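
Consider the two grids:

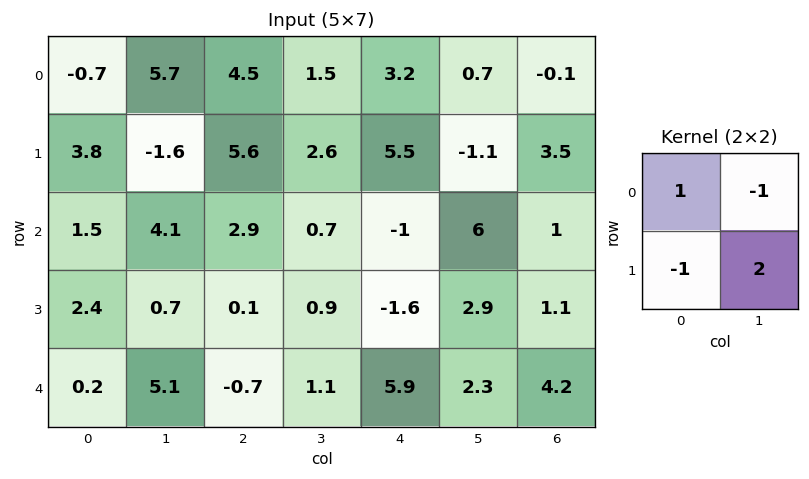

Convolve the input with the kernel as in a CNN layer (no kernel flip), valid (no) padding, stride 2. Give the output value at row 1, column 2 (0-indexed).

0.4

The receptive field on the input at this output position is [-1 6 / -1.6 2.9]. Elementwise product with the kernel and sum: -1·1 + 6·-1 + -1.6·-1 + 2.9·2.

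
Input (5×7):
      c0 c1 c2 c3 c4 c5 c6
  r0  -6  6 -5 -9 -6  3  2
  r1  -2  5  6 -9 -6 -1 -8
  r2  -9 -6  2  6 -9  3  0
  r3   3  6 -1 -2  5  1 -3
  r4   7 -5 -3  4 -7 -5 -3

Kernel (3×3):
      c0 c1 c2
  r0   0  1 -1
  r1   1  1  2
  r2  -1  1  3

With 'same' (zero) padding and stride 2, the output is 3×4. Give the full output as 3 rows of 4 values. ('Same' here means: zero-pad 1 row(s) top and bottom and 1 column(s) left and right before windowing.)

Output[0,0]: The receptive field on the zero-padded input at this output position is [0 0 0 / 0 -6 6 / 0 -2 5]. Elementwise product with the kernel and sum: 0·1 + 0·-1 + 0·1 + -6·1 + 6·2 + 0·-1 + -2·1 + 5·3.
Output[0,1]: The receptive field on the zero-padded input at this output position is [0 0 0 / 6 -5 -9 / 5 6 -9]. Elementwise product with the kernel and sum: 0·1 + 0·-1 + 6·1 + -5·1 + -9·2 + 5·-1 + 6·1 + -9·3.

19 -43 -9 -2
-7 10 8 -9
-6 1 -9 -11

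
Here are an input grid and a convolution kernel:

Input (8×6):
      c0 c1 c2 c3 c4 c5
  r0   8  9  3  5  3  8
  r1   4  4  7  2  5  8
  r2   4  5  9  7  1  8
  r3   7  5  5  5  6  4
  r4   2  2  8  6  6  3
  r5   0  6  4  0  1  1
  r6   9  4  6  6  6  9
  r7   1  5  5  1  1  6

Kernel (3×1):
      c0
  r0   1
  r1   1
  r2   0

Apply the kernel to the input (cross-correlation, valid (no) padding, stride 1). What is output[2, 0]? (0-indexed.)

11

The receptive field on the input at this output position is [4 / 7 / 2]. Elementwise product with the kernel and sum: 4·1 + 7·1.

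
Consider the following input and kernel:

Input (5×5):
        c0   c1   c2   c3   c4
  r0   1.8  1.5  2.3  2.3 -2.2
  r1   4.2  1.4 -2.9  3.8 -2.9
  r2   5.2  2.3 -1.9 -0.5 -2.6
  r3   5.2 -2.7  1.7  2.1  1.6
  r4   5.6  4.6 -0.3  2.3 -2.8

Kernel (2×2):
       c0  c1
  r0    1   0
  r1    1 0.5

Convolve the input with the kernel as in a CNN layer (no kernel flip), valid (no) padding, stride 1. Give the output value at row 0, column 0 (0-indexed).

The receptive field on the input at this output position is [1.8 1.5 / 4.2 1.4]. Elementwise product with the kernel and sum: 1.8·1 + 4.2·1 + 1.4·0.5.

6.7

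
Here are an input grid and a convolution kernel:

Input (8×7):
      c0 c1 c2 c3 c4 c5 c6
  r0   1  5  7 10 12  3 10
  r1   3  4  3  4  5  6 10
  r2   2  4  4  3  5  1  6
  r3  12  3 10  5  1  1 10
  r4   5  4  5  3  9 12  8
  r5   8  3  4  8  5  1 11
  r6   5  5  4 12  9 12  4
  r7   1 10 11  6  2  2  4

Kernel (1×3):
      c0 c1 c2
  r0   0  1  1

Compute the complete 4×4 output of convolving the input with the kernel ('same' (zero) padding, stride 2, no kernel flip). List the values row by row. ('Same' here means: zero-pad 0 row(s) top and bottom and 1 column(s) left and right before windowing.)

6 17 15 10
6 7 6 6
9 8 21 8
10 16 21 4

Output[0,0]: The receptive field on the zero-padded input at this output position is [0 1 5]. Elementwise product with the kernel and sum: 1·1 + 5·1.
Output[0,1]: The receptive field on the zero-padded input at this output position is [5 7 10]. Elementwise product with the kernel and sum: 7·1 + 10·1.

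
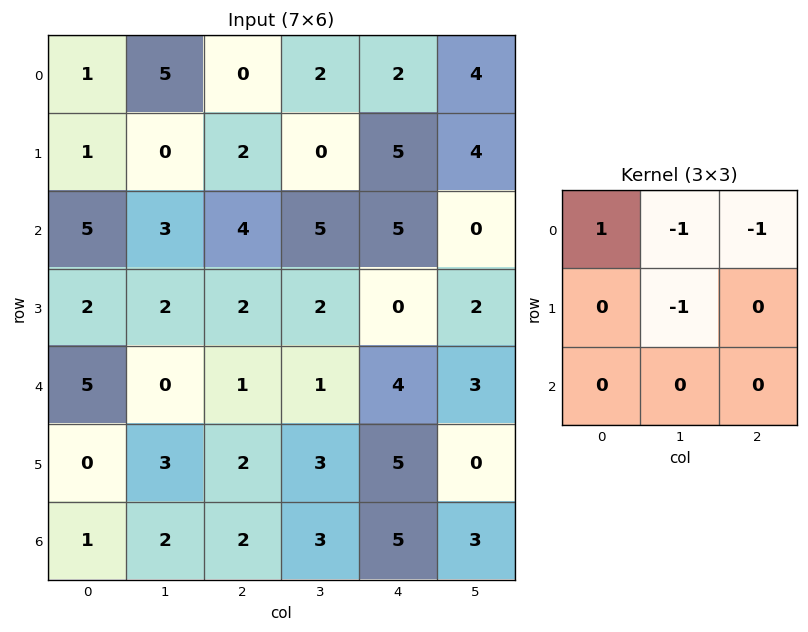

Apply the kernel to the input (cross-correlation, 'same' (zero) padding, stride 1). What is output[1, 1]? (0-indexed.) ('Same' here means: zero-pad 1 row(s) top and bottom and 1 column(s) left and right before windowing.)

The receptive field on the zero-padded input at this output position is [1 5 0 / 1 0 2 / 5 3 4]. Elementwise product with the kernel and sum: 1·1 + 5·-1 + 0·-1 + 0·-1.

-4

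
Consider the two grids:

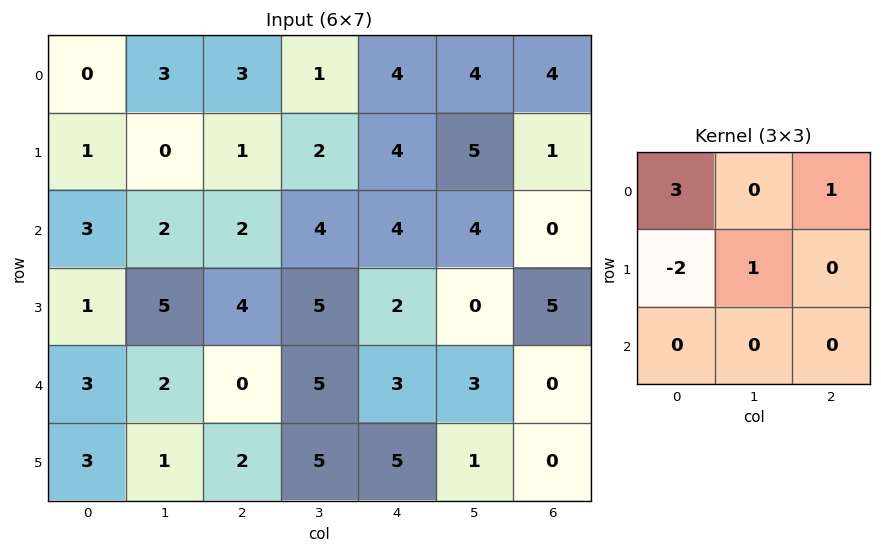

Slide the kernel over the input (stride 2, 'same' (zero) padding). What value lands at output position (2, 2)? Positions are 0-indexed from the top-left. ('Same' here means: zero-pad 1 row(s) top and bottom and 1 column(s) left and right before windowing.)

The receptive field on the zero-padded input at this output position is [5 2 0 / 5 3 3 / 5 5 1]. Elementwise product with the kernel and sum: 5·3 + 0·1 + 5·-2 + 3·1.

8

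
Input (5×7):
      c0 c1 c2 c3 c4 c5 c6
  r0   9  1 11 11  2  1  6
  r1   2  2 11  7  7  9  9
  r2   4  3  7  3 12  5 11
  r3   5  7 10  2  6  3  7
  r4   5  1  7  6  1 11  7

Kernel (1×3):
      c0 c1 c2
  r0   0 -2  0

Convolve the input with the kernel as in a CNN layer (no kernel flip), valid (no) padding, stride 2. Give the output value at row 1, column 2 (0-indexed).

The receptive field on the input at this output position is [12 5 11]. Elementwise product with the kernel and sum: 5·-2.

-10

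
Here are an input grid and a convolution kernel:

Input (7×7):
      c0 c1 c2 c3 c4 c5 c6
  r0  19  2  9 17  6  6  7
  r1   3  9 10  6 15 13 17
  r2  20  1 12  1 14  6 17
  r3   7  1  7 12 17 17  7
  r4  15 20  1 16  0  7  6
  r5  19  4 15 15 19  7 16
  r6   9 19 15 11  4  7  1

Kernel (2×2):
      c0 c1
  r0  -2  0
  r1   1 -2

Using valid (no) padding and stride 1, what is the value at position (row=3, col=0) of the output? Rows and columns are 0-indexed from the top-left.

The receptive field on the input at this output position is [7 1 / 15 20]. Elementwise product with the kernel and sum: 7·-2 + 15·1 + 20·-2.

-39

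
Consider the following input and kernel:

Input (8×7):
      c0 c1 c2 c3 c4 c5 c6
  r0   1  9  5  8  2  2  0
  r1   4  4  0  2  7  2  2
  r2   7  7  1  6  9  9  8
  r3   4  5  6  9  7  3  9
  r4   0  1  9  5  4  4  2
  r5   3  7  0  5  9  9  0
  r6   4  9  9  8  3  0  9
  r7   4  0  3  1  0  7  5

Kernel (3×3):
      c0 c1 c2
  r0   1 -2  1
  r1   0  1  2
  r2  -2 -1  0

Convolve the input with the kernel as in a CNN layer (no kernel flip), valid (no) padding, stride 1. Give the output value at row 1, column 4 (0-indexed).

13

The receptive field on the input at this output position is [7 2 2 / 9 9 8 / 7 3 9]. Elementwise product with the kernel and sum: 7·1 + 2·-2 + 2·1 + 9·1 + 8·2 + 7·-2 + 3·-1.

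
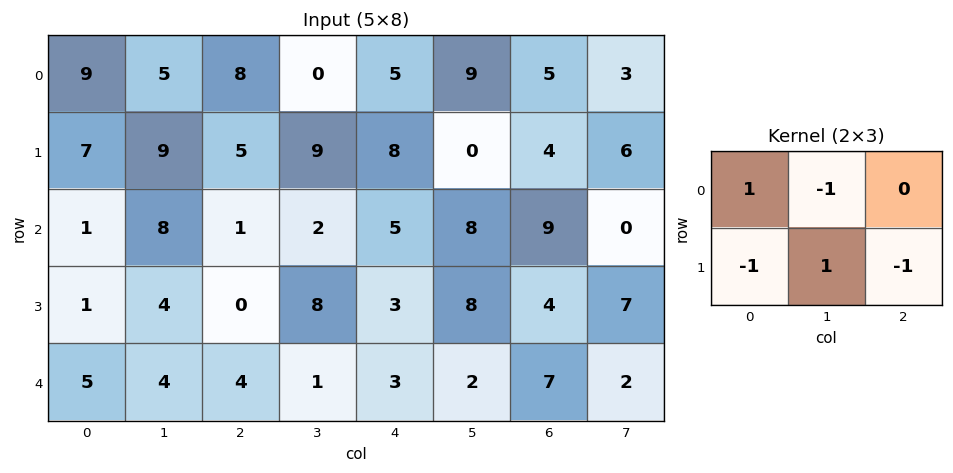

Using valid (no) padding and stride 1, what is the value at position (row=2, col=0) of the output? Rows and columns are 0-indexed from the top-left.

-4

The receptive field on the input at this output position is [1 8 1 / 1 4 0]. Elementwise product with the kernel and sum: 1·1 + 8·-1 + 1·-1 + 4·1 + 0·-1.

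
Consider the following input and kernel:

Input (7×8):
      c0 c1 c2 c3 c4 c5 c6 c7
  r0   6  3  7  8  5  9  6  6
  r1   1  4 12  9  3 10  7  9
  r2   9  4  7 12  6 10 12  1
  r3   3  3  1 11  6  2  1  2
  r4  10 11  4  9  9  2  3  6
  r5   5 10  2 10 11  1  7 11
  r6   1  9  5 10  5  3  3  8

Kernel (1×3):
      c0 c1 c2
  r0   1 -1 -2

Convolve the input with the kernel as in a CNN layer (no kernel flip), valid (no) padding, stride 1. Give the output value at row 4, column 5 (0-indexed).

The receptive field on the input at this output position is [2 3 6]. Elementwise product with the kernel and sum: 2·1 + 3·-1 + 6·-2.

-13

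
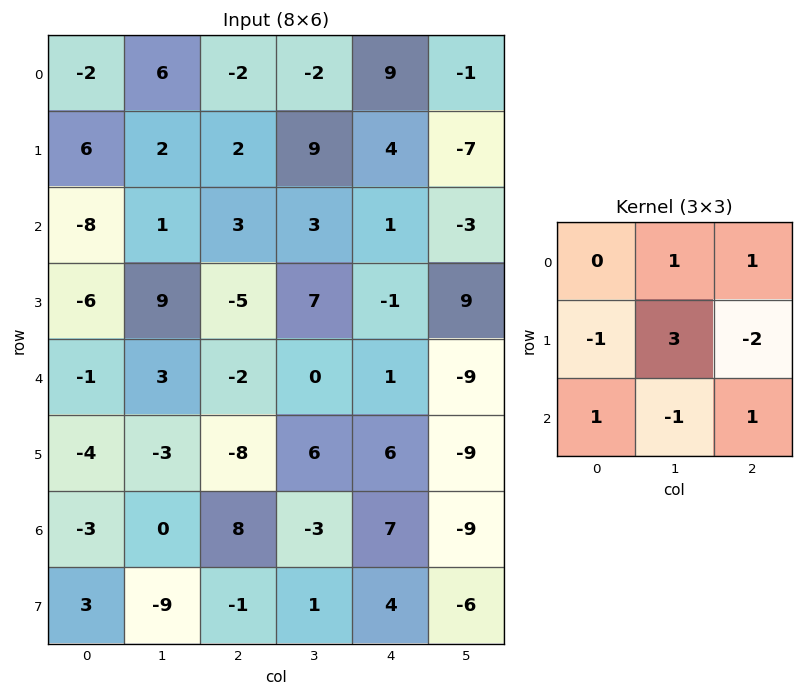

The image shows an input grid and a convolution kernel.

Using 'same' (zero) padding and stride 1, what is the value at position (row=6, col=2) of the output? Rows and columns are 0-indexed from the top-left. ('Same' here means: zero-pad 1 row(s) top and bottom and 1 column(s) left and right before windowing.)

21

The receptive field on the zero-padded input at this output position is [-3 -8 6 / 0 8 -3 / -9 -1 1]. Elementwise product with the kernel and sum: -8·1 + 6·1 + 0·-1 + 8·3 + -3·-2 + -9·1 + -1·-1 + 1·1.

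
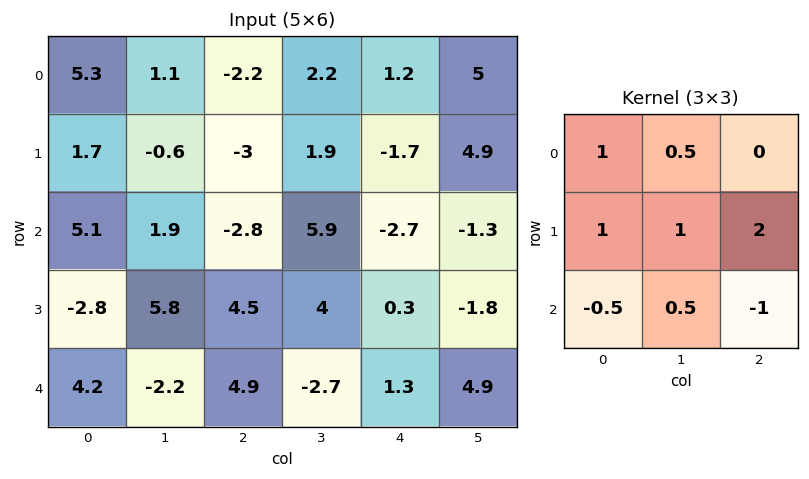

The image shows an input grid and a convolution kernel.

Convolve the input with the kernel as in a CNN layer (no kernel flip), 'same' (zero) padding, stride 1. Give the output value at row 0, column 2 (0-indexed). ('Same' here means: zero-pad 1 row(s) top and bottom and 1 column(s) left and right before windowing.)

0.2

The receptive field on the zero-padded input at this output position is [0 0 0 / 1.1 -2.2 2.2 / -0.6 -3 1.9]. Elementwise product with the kernel and sum: 0·1 + 0·0.5 + 1.1·1 + -2.2·1 + 2.2·2 + -0.6·-0.5 + -3·0.5 + 1.9·-1.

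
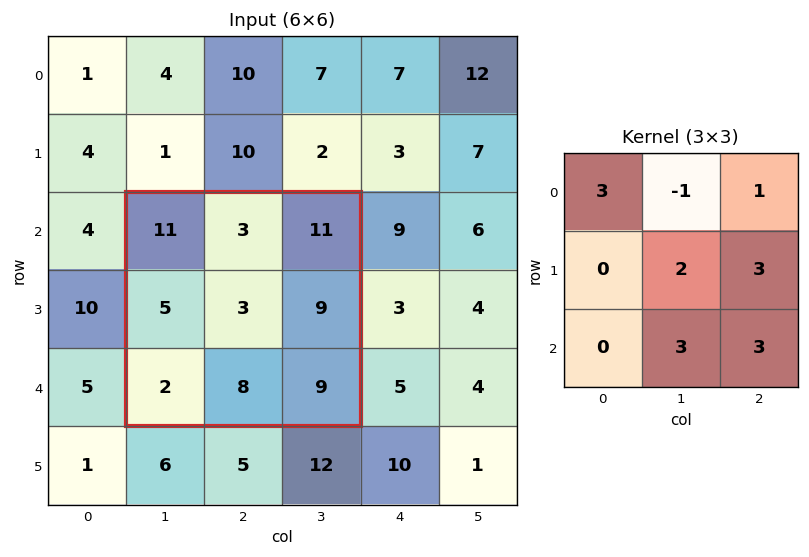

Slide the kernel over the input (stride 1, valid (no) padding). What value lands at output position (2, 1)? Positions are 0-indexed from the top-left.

The receptive field on the input at this output position is [11 3 11 / 5 3 9 / 2 8 9]. Elementwise product with the kernel and sum: 11·3 + 3·-1 + 11·1 + 3·2 + 9·3 + 8·3 + 9·3.

125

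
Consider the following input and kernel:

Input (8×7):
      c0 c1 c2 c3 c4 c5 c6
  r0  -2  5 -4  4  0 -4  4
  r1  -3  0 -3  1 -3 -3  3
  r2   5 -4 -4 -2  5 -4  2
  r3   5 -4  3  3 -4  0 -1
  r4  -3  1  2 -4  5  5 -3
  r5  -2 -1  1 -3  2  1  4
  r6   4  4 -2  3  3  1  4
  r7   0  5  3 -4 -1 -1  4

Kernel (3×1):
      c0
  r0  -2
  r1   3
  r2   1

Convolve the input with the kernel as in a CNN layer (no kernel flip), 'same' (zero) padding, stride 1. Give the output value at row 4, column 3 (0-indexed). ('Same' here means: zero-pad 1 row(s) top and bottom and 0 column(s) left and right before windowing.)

The receptive field on the zero-padded input at this output position is [3 / -4 / -3]. Elementwise product with the kernel and sum: 3·-2 + -4·3 + -3·1.

-21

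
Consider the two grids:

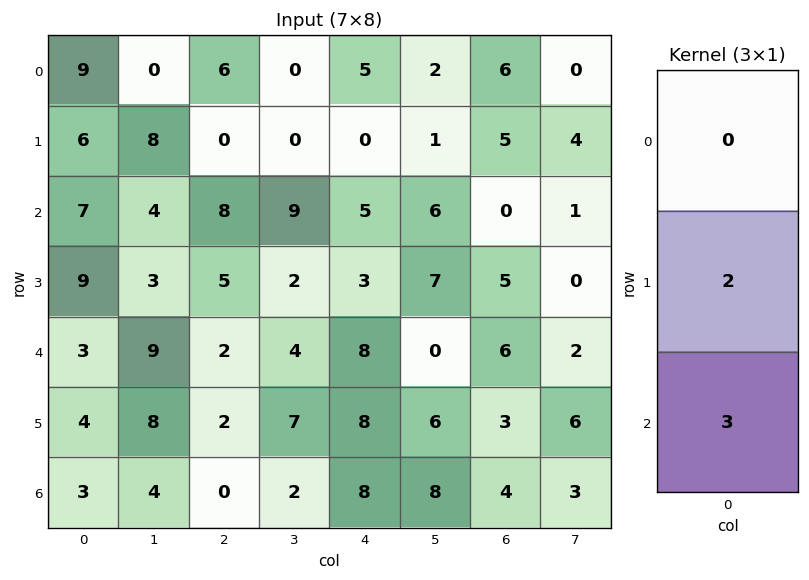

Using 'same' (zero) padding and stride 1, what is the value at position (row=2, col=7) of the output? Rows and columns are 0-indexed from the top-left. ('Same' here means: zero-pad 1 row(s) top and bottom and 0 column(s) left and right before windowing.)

The receptive field on the zero-padded input at this output position is [4 / 1 / 0]. Elementwise product with the kernel and sum: 1·2 + 0·3.

2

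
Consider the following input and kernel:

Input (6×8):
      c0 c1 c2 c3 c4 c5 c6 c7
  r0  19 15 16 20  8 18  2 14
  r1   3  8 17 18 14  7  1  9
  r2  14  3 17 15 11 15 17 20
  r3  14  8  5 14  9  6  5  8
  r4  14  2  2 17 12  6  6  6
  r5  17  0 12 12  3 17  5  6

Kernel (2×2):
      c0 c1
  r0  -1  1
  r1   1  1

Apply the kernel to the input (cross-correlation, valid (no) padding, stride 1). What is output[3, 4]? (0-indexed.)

The receptive field on the input at this output position is [9 6 / 12 6]. Elementwise product with the kernel and sum: 9·-1 + 6·1 + 12·1 + 6·1.

15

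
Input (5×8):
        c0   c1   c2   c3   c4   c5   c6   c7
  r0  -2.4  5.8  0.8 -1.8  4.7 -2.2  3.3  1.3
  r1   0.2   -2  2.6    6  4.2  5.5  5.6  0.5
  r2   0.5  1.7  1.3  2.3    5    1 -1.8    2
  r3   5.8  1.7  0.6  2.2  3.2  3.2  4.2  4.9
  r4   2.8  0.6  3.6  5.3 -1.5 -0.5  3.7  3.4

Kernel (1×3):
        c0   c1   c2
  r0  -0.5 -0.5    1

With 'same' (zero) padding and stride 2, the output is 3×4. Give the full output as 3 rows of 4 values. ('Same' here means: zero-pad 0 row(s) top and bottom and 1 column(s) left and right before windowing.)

Output[0,0]: The receptive field on the zero-padded input at this output position is [0 -2.4 5.8]. Elementwise product with the kernel and sum: 0·-0.5 + -2.4·-0.5 + 5.8·1.

7 -5.1 -3.65 0.75
1.45 0.8 -2.65 2.4
-0.8 3.2 -2.4 1.8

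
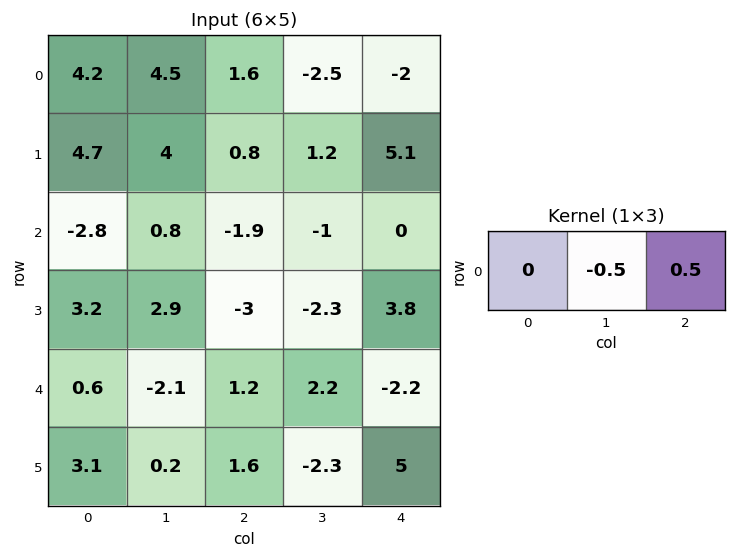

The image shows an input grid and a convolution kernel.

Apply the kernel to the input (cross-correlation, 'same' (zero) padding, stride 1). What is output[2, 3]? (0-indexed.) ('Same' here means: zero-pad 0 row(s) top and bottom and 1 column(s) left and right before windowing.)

The receptive field on the zero-padded input at this output position is [-1.9 -1 0]. Elementwise product with the kernel and sum: -1·-0.5 + 0·0.5.

0.5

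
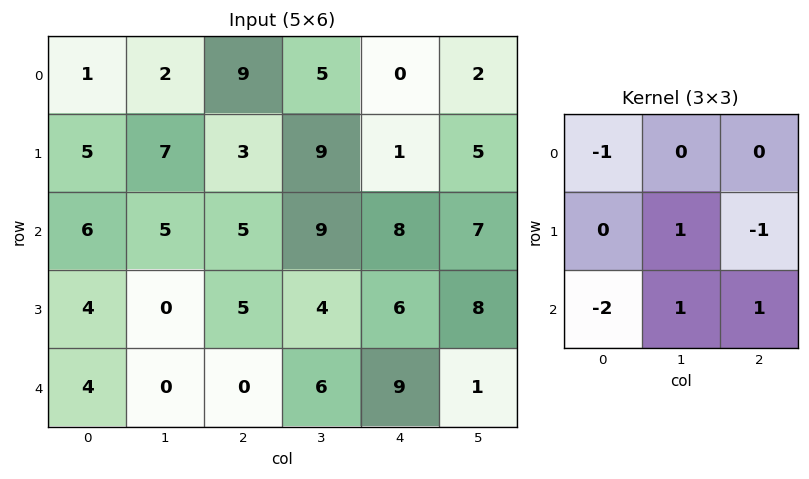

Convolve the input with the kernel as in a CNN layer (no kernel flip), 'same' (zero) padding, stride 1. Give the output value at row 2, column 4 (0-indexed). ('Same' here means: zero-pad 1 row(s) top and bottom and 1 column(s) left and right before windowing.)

-2

The receptive field on the zero-padded input at this output position is [9 1 5 / 9 8 7 / 4 6 8]. Elementwise product with the kernel and sum: 9·-1 + 8·1 + 7·-1 + 4·-2 + 6·1 + 8·1.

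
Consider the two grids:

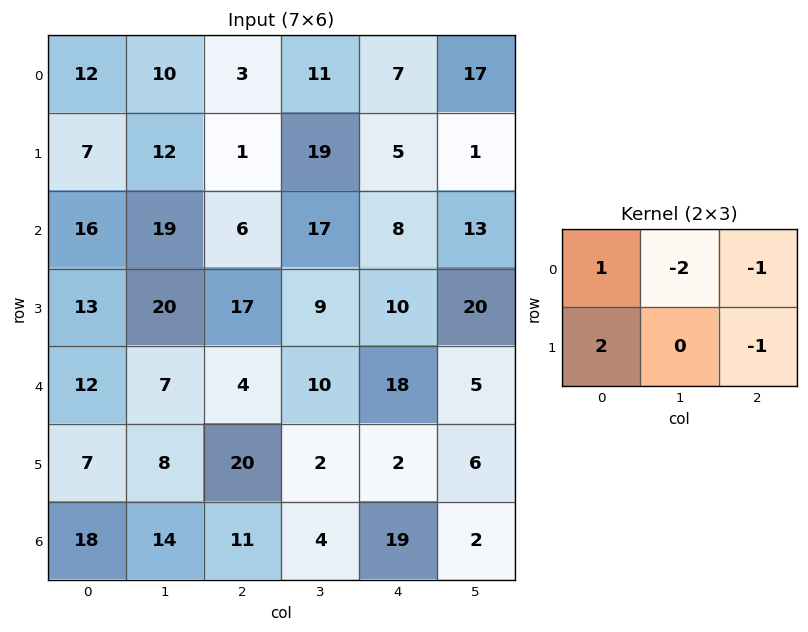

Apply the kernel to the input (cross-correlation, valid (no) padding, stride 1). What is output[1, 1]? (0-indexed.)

12

The receptive field on the input at this output position is [12 1 19 / 19 6 17]. Elementwise product with the kernel and sum: 12·1 + 1·-2 + 19·-1 + 19·2 + 17·-1.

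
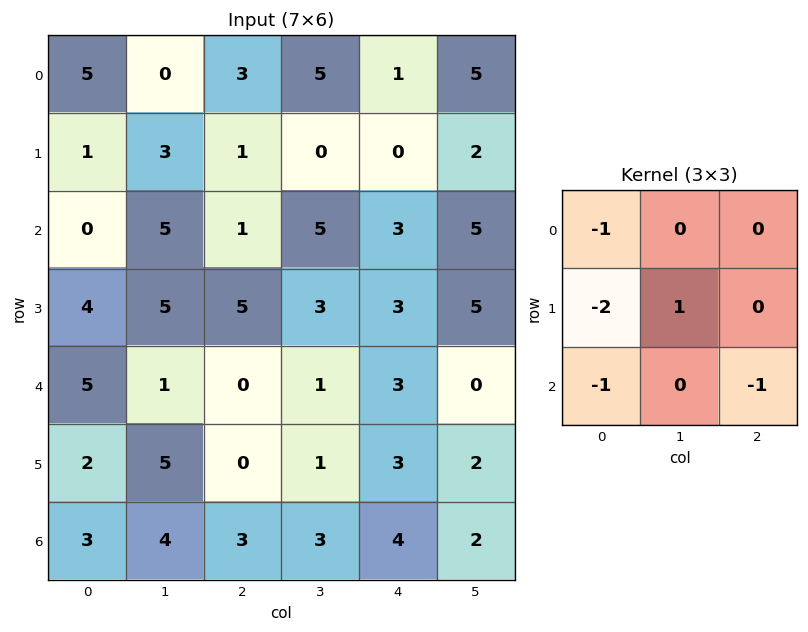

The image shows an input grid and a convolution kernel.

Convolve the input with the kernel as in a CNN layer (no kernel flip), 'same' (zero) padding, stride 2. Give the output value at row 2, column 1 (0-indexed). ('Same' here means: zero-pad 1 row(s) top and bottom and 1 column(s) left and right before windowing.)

-13

The receptive field on the zero-padded input at this output position is [5 5 3 / 1 0 1 / 5 0 1]. Elementwise product with the kernel and sum: 5·-1 + 1·-2 + 0·1 + 5·-1 + 1·-1.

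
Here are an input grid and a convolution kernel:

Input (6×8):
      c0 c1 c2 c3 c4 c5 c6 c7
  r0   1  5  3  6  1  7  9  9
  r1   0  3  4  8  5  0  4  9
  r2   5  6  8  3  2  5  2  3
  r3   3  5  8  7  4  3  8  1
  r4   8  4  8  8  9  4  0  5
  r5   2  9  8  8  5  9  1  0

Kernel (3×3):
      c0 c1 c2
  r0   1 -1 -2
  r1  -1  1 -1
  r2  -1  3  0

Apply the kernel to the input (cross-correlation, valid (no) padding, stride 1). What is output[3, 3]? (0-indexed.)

1

The receptive field on the input at this output position is [7 4 3 / 8 9 4 / 8 5 9]. Elementwise product with the kernel and sum: 7·1 + 4·-1 + 3·-2 + 8·-1 + 9·1 + 4·-1 + 8·-1 + 5·3.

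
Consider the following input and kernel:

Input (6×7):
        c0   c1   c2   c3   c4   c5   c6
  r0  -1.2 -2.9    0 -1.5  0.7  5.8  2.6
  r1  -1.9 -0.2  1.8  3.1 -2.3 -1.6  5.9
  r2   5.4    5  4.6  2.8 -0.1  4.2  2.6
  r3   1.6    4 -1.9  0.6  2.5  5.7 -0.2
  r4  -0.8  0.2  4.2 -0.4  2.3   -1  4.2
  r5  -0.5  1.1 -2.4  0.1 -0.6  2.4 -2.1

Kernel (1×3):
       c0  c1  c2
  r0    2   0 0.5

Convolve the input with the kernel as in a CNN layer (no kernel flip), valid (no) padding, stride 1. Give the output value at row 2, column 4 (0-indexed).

The receptive field on the input at this output position is [-0.1 4.2 2.6]. Elementwise product with the kernel and sum: -0.1·2 + 2.6·0.5.

1.1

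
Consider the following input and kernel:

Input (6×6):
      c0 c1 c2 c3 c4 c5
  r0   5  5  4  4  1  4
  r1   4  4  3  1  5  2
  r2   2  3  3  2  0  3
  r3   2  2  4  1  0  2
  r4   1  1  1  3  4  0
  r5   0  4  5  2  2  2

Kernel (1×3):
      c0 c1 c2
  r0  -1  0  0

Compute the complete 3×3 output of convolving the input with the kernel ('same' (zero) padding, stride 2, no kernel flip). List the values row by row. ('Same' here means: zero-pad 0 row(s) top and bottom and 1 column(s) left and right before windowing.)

Output[0,0]: The receptive field on the zero-padded input at this output position is [0 5 5]. Elementwise product with the kernel and sum: 0·-1.

0 -5 -4
0 -3 -2
0 -1 -3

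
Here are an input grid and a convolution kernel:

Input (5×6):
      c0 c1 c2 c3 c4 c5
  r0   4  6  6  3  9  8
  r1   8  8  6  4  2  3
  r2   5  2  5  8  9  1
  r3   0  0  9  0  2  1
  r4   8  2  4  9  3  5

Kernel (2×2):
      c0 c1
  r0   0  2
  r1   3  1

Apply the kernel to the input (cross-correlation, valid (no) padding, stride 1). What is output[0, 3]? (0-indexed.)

32

The receptive field on the input at this output position is [3 9 / 4 2]. Elementwise product with the kernel and sum: 9·2 + 4·3 + 2·1.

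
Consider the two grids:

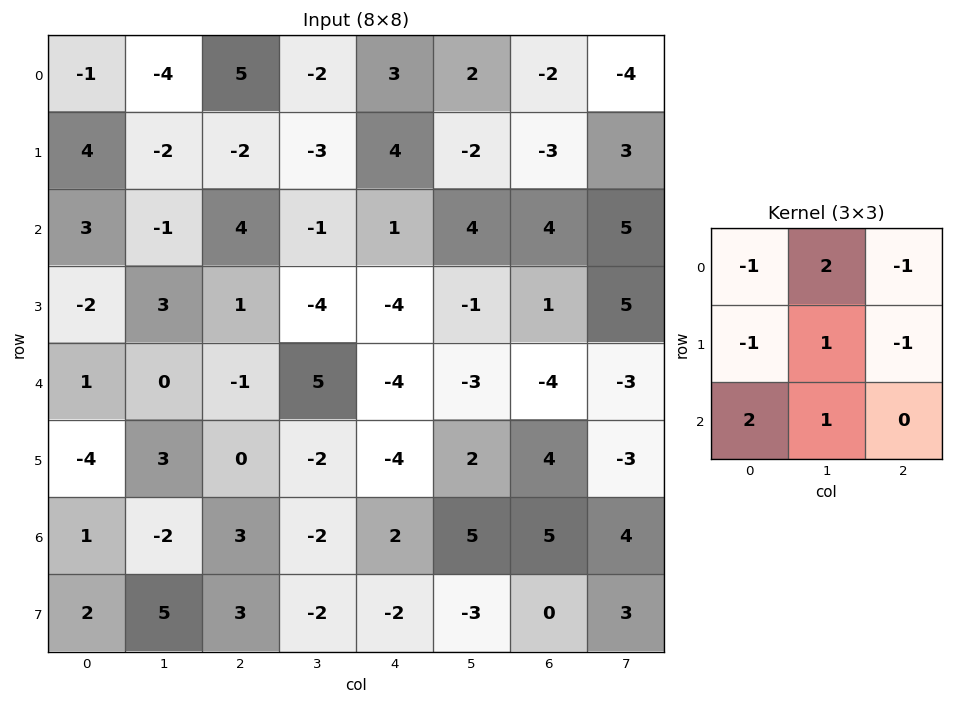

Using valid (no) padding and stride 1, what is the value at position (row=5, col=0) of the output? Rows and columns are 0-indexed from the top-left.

13

The receptive field on the input at this output position is [-4 3 0 / 1 -2 3 / 2 5 3]. Elementwise product with the kernel and sum: -4·-1 + 3·2 + 0·-1 + 1·-1 + -2·1 + 3·-1 + 2·2 + 5·1.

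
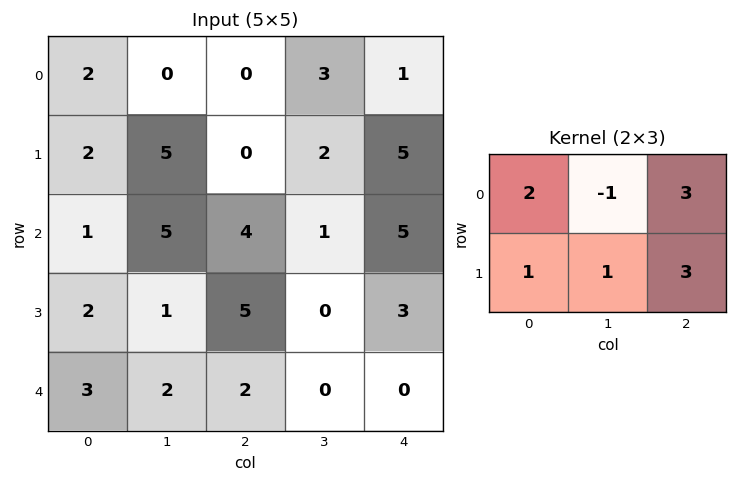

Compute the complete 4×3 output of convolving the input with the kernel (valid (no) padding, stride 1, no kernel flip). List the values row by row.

Output[0,0]: The receptive field on the input at this output position is [2 0 0 / 2 5 0]. Elementwise product with the kernel and sum: 2·2 + 0·-1 + 0·3 + 2·1 + 5·1 + 0·3.

11 20 17
17 28 33
27 15 36
29 1 21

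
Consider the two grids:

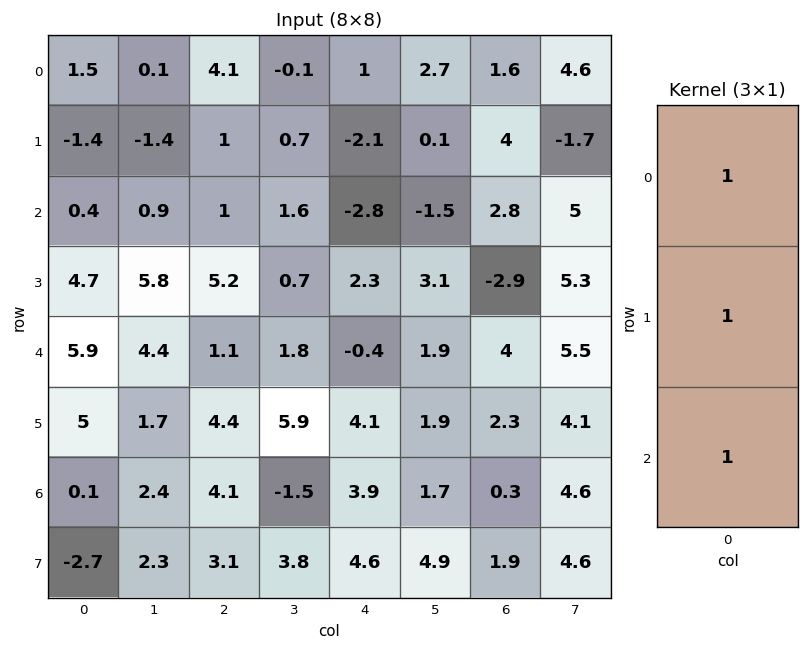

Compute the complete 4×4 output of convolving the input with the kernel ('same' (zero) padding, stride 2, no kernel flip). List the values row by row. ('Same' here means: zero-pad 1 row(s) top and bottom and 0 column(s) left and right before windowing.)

Output[0,0]: The receptive field on the zero-padded input at this output position is [0 / 1.5 / -1.4]. Elementwise product with the kernel and sum: 0·1 + 1.5·1 + -1.4·1.
Output[0,1]: The receptive field on the zero-padded input at this output position is [0 / 4.1 / 1]. Elementwise product with the kernel and sum: 0·1 + 4.1·1 + 1·1.

0.1 5.1 -1.1 5.6
3.7 7.2 -2.6 3.9
15.6 10.7 6 3.4
2.4 11.6 12.6 4.5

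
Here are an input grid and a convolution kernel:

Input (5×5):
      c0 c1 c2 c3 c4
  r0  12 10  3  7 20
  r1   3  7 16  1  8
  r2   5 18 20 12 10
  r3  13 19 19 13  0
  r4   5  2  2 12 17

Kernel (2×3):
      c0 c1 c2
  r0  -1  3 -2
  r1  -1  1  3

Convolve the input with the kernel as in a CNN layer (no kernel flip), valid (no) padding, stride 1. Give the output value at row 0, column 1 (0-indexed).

-3

The receptive field on the input at this output position is [10 3 7 / 7 16 1]. Elementwise product with the kernel and sum: 10·-1 + 3·3 + 7·-2 + 7·-1 + 16·1 + 1·3.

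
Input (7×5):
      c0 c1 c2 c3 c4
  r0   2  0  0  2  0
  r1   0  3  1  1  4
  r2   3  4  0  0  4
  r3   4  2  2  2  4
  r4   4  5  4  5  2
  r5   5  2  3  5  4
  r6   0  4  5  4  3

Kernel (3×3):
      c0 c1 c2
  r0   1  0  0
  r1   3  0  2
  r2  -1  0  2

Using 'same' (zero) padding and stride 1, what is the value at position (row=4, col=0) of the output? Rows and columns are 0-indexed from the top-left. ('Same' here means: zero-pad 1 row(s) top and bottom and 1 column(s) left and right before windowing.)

14

The receptive field on the zero-padded input at this output position is [0 4 2 / 0 4 5 / 0 5 2]. Elementwise product with the kernel and sum: 0·1 + 0·3 + 5·2 + 0·-1 + 2·2.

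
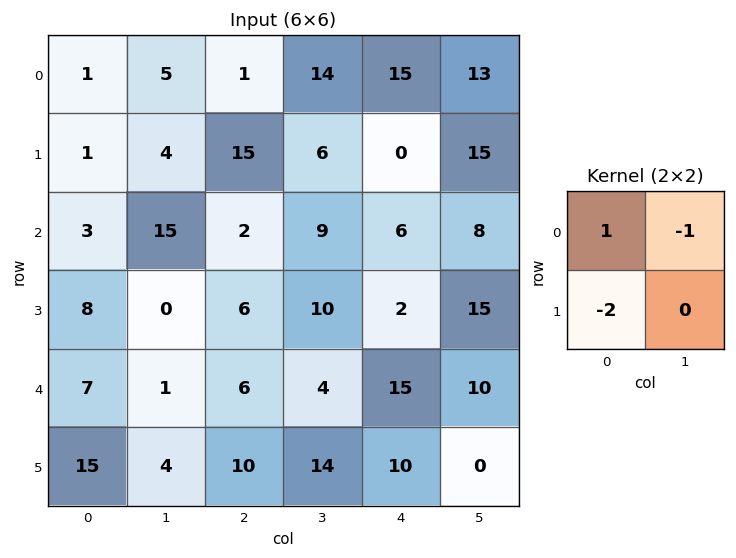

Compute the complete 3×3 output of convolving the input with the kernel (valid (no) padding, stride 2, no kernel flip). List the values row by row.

-6 -43 2
-28 -19 -6
-24 -18 -15

Output[0,0]: The receptive field on the input at this output position is [1 5 / 1 4]. Elementwise product with the kernel and sum: 1·1 + 5·-1 + 1·-2.
Output[0,1]: The receptive field on the input at this output position is [1 14 / 15 6]. Elementwise product with the kernel and sum: 1·1 + 14·-1 + 15·-2.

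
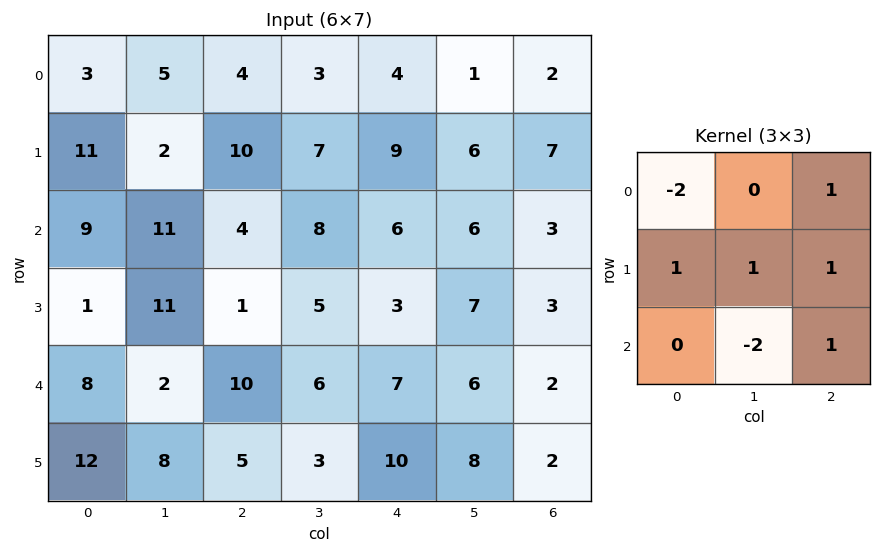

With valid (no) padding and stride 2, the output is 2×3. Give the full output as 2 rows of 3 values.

3 12 7
5 2 -6

Output[0,0]: The receptive field on the input at this output position is [3 5 4 / 11 2 10 / 9 11 4]. Elementwise product with the kernel and sum: 3·-2 + 4·1 + 11·1 + 2·1 + 10·1 + 11·-2 + 4·1.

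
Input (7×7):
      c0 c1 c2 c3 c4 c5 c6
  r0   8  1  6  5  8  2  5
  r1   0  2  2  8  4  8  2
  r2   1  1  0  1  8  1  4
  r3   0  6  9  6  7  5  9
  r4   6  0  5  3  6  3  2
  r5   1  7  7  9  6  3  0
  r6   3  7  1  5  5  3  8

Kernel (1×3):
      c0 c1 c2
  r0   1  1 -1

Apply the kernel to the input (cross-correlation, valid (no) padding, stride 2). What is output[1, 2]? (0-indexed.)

5

The receptive field on the input at this output position is [8 1 4]. Elementwise product with the kernel and sum: 8·1 + 1·1 + 4·-1.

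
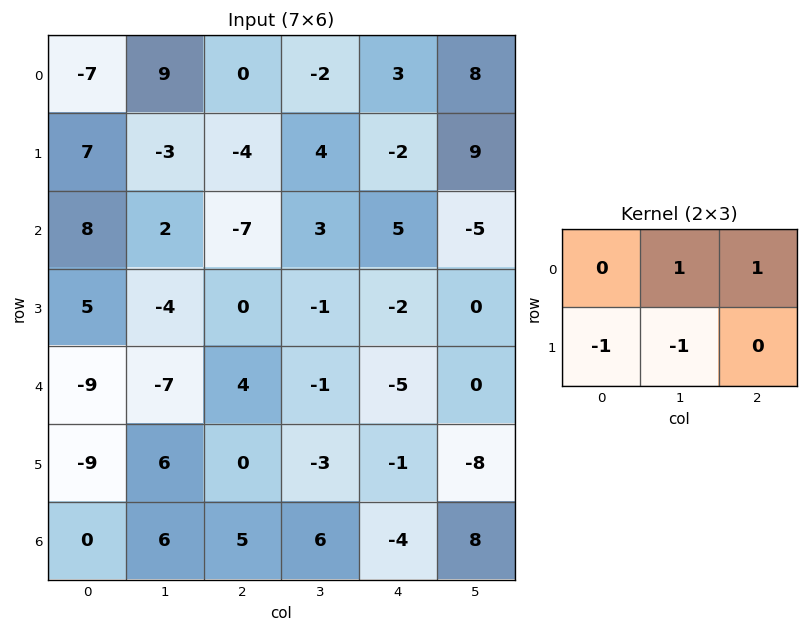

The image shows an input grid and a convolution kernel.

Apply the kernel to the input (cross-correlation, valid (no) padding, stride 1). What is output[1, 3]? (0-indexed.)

The receptive field on the input at this output position is [4 -2 9 / 3 5 -5]. Elementwise product with the kernel and sum: -2·1 + 9·1 + 3·-1 + 5·-1.

-1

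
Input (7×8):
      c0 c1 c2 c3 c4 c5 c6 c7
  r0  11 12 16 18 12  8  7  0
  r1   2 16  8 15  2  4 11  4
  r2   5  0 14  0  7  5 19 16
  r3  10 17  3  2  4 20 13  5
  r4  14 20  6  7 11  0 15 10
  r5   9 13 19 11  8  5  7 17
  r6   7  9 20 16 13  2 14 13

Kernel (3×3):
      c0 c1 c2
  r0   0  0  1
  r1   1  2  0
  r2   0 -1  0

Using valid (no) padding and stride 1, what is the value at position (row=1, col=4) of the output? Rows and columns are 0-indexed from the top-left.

The receptive field on the input at this output position is [2 4 11 / 7 5 19 / 4 20 13]. Elementwise product with the kernel and sum: 11·1 + 7·1 + 5·2 + 20·-1.

8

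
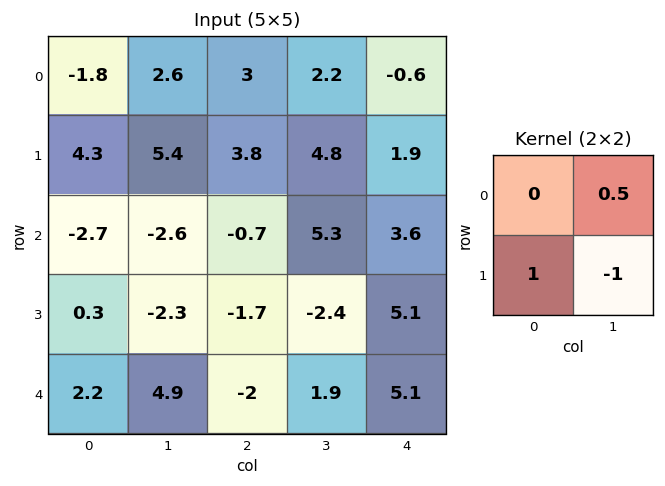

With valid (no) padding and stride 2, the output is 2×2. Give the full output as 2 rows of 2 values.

Output[0,0]: The receptive field on the input at this output position is [-1.8 2.6 / 4.3 5.4]. Elementwise product with the kernel and sum: 2.6·0.5 + 4.3·1 + 5.4·-1.
Output[0,1]: The receptive field on the input at this output position is [3 2.2 / 3.8 4.8]. Elementwise product with the kernel and sum: 2.2·0.5 + 3.8·1 + 4.8·-1.

0.2 0.1
1.3 3.35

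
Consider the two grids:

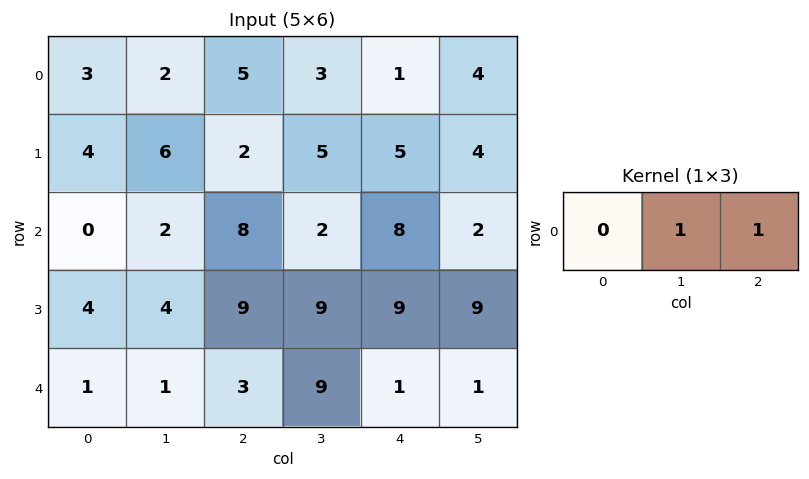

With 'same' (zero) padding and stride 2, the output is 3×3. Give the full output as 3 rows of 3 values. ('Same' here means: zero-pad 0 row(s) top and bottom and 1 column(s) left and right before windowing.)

Output[0,0]: The receptive field on the zero-padded input at this output position is [0 3 2]. Elementwise product with the kernel and sum: 3·1 + 2·1.

5 8 5
2 10 10
2 12 2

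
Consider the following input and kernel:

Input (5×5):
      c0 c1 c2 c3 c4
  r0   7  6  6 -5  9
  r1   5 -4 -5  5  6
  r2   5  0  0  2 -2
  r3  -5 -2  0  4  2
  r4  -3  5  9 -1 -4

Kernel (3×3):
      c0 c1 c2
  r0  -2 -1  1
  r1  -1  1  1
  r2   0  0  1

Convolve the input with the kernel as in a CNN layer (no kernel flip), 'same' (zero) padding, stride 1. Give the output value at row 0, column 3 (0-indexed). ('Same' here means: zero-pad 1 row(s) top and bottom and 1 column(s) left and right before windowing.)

4

The receptive field on the zero-padded input at this output position is [0 0 0 / 6 -5 9 / -5 5 6]. Elementwise product with the kernel and sum: 0·-2 + 0·-1 + 0·1 + 6·-1 + -5·1 + 9·1 + 6·1.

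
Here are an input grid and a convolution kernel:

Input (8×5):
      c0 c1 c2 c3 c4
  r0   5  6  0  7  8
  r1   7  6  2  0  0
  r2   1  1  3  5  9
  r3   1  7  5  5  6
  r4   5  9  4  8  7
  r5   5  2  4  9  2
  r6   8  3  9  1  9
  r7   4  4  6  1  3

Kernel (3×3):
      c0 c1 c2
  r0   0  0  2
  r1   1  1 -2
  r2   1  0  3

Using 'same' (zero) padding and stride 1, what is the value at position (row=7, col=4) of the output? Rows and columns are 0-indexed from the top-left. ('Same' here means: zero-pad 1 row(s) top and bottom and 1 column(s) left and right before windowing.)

4

The receptive field on the zero-padded input at this output position is [1 9 0 / 1 3 0 / 0 0 0]. Elementwise product with the kernel and sum: 0·2 + 1·1 + 3·1 + 0·-2 + 0·1 + 0·3.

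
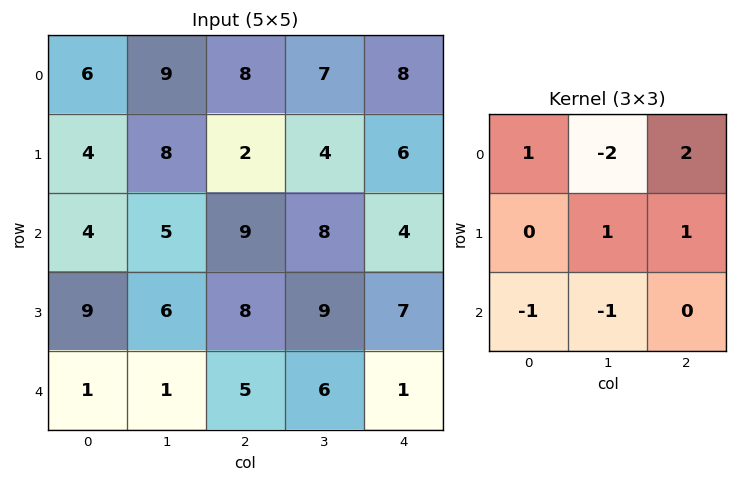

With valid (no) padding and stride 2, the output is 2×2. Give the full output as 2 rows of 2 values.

Output[0,0]: The receptive field on the input at this output position is [6 9 8 / 4 8 2 / 4 5 9]. Elementwise product with the kernel and sum: 6·1 + 9·-2 + 8·2 + 8·1 + 2·1 + 4·-1 + 5·-1.
Output[0,1]: The receptive field on the input at this output position is [8 7 8 / 2 4 6 / 9 8 4]. Elementwise product with the kernel and sum: 8·1 + 7·-2 + 8·2 + 4·1 + 6·1 + 9·-1 + 8·-1.

5 3
24 6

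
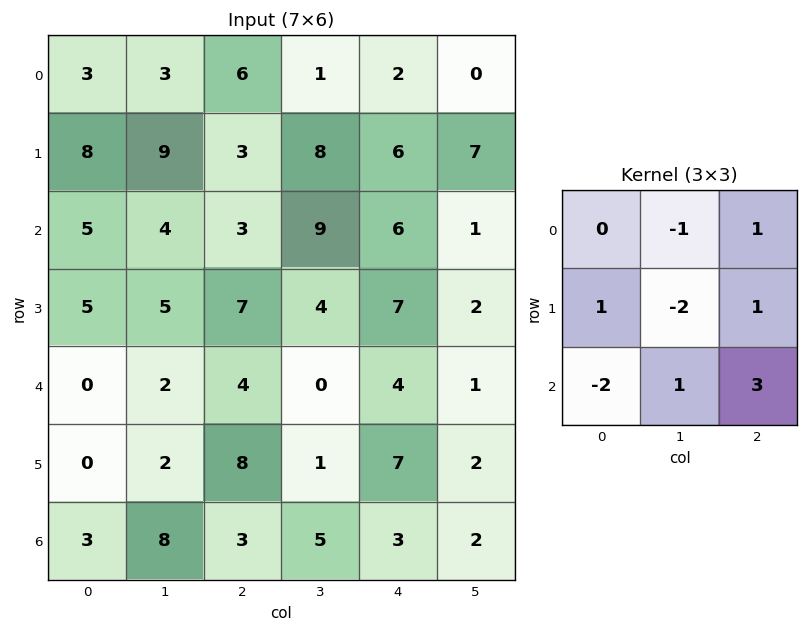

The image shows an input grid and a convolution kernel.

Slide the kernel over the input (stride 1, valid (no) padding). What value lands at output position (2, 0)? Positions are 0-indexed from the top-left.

15

The receptive field on the input at this output position is [5 4 3 / 5 5 7 / 0 2 4]. Elementwise product with the kernel and sum: 4·-1 + 3·1 + 5·1 + 5·-2 + 7·1 + 0·-2 + 2·1 + 4·3.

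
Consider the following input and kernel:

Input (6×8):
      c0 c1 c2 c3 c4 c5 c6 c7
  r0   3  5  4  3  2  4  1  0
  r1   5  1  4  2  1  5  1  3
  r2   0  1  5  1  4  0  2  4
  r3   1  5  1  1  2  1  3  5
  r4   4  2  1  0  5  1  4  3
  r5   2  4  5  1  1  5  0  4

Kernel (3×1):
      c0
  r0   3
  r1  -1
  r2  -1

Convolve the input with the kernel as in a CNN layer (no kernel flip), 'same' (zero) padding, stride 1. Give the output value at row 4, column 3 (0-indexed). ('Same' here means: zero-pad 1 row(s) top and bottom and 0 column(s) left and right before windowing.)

The receptive field on the zero-padded input at this output position is [1 / 0 / 1]. Elementwise product with the kernel and sum: 1·3 + 0·-1 + 1·-1.

2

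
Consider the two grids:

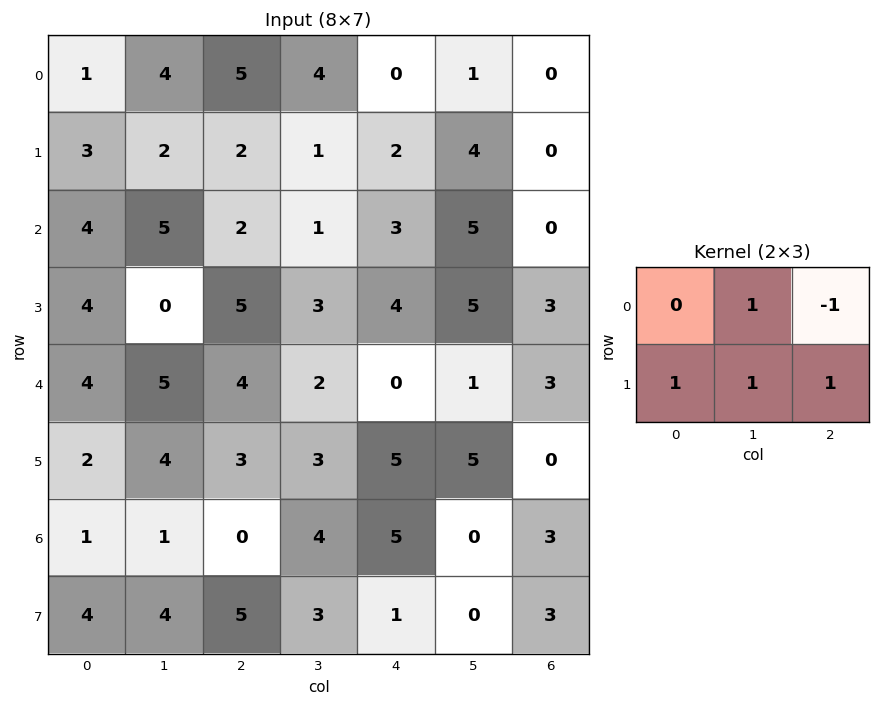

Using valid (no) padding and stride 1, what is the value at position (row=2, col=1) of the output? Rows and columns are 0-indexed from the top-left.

9

The receptive field on the input at this output position is [5 2 1 / 0 5 3]. Elementwise product with the kernel and sum: 2·1 + 1·-1 + 0·1 + 5·1 + 3·1.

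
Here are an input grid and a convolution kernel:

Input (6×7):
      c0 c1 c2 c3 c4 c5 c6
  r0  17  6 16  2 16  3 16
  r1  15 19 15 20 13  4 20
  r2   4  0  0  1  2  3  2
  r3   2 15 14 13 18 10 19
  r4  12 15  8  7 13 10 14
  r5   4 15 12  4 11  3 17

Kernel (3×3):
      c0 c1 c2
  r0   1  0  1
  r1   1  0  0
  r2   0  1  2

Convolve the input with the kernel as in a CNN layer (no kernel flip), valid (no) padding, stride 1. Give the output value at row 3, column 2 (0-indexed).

66

The receptive field on the input at this output position is [14 13 18 / 8 7 13 / 12 4 11]. Elementwise product with the kernel and sum: 14·1 + 18·1 + 8·1 + 4·1 + 11·2.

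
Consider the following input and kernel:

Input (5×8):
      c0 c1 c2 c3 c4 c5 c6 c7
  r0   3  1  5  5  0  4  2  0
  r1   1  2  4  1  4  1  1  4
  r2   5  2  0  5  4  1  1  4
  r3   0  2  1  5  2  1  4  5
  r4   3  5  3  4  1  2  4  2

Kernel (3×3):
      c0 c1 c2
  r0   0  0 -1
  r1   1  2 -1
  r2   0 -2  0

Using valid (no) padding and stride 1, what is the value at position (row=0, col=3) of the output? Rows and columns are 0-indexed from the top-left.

The receptive field on the input at this output position is [5 0 4 / 1 4 1 / 5 4 1]. Elementwise product with the kernel and sum: 4·-1 + 1·1 + 4·2 + 1·-1 + 4·-2.

-4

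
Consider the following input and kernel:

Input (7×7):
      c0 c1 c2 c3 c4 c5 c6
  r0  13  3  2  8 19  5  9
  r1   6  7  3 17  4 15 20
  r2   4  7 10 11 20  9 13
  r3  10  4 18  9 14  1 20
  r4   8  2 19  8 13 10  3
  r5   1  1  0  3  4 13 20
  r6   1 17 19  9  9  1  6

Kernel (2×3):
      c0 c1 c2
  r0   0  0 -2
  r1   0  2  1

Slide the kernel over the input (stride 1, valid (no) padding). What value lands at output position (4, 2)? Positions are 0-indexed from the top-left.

The receptive field on the input at this output position is [19 8 13 / 0 3 4]. Elementwise product with the kernel and sum: 13·-2 + 3·2 + 4·1.

-16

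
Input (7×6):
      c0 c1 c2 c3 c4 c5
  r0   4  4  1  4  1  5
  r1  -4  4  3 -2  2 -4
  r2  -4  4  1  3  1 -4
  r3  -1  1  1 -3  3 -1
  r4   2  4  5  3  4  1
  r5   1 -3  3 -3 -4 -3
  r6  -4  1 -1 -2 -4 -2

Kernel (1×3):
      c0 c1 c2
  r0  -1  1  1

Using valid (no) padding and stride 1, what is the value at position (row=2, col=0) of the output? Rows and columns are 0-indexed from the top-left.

The receptive field on the input at this output position is [-4 4 1]. Elementwise product with the kernel and sum: -4·-1 + 4·1 + 1·1.

9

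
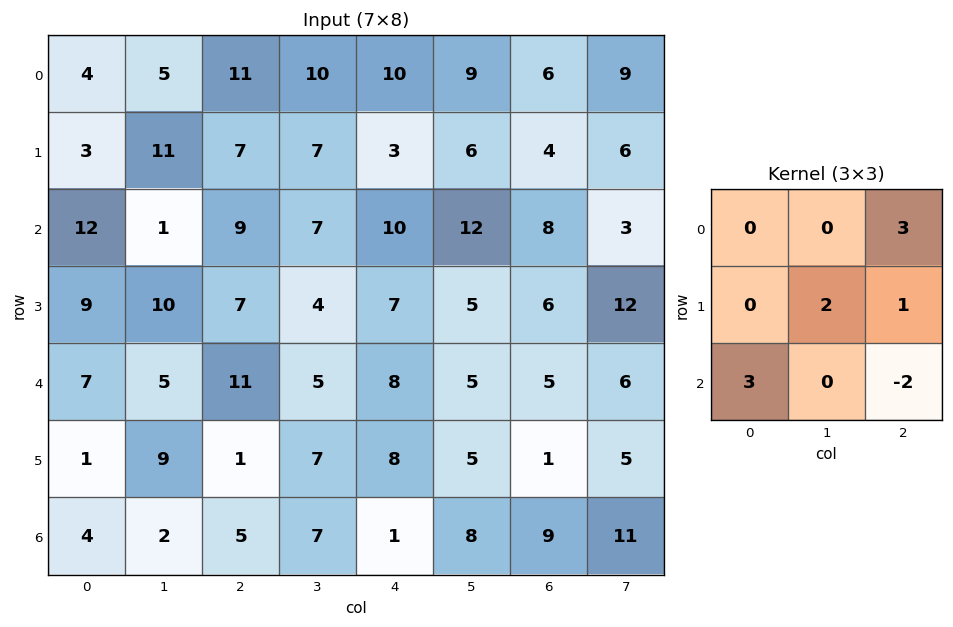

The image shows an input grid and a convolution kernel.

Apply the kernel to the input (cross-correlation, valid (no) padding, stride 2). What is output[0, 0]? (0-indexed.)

The receptive field on the input at this output position is [4 5 11 / 3 11 7 / 12 1 9]. Elementwise product with the kernel and sum: 11·3 + 11·2 + 7·1 + 12·3 + 9·-2.

80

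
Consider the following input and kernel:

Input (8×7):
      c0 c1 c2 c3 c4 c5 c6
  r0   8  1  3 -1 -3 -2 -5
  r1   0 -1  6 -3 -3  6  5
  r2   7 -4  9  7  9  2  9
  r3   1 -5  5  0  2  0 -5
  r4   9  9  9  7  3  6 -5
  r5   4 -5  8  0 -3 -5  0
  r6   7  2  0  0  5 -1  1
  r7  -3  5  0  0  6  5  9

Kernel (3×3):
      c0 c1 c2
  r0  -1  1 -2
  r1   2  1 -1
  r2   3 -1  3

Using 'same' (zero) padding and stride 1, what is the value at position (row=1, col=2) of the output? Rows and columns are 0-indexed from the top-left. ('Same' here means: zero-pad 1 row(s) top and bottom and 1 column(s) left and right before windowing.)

11

The receptive field on the zero-padded input at this output position is [1 3 -1 / -1 6 -3 / -4 9 7]. Elementwise product with the kernel and sum: 1·-1 + 3·1 + -1·-2 + -1·2 + 6·1 + -3·-1 + -4·3 + 9·-1 + 7·3.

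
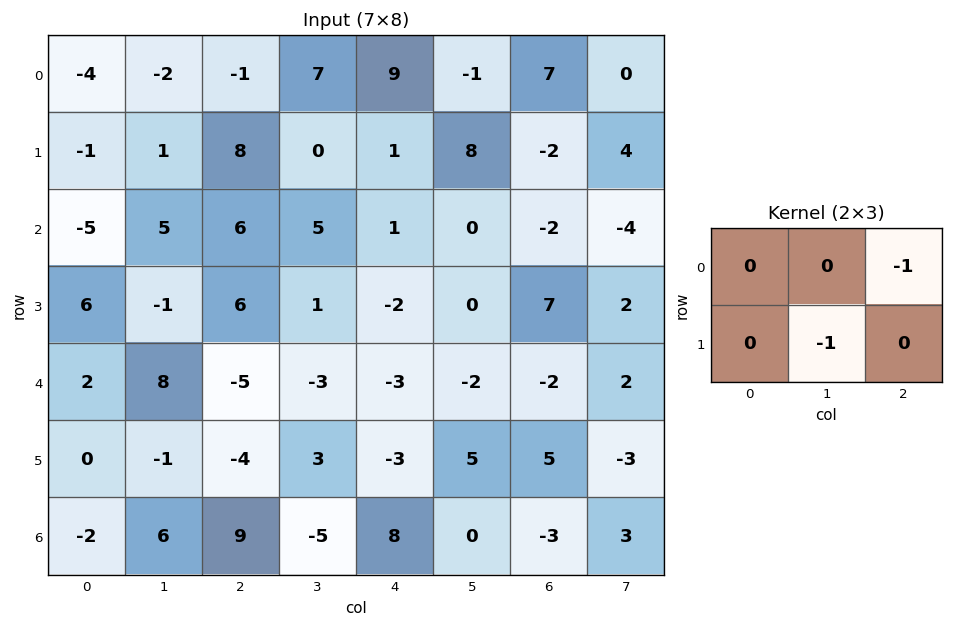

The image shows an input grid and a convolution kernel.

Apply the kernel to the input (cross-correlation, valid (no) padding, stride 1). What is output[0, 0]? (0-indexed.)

0

The receptive field on the input at this output position is [-4 -2 -1 / -1 1 8]. Elementwise product with the kernel and sum: -1·-1 + 1·-1.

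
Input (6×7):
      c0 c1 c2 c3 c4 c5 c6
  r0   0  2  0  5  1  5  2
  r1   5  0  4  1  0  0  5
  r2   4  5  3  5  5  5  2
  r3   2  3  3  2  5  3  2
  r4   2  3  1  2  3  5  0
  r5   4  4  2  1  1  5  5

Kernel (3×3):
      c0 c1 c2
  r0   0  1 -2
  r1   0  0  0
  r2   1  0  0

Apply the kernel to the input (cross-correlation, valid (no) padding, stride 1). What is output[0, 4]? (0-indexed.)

The receptive field on the input at this output position is [1 5 2 / 0 0 5 / 5 5 2]. Elementwise product with the kernel and sum: 5·1 + 2·-2 + 5·1.

6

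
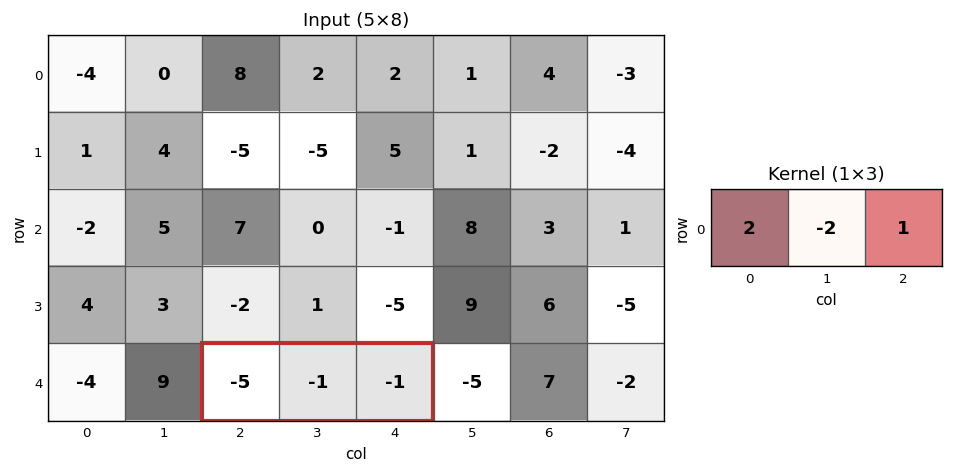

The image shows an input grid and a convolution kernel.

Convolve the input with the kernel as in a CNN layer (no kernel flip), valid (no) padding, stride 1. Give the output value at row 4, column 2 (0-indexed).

-9

The receptive field on the input at this output position is [-5 -1 -1]. Elementwise product with the kernel and sum: -5·2 + -1·-2 + -1·1.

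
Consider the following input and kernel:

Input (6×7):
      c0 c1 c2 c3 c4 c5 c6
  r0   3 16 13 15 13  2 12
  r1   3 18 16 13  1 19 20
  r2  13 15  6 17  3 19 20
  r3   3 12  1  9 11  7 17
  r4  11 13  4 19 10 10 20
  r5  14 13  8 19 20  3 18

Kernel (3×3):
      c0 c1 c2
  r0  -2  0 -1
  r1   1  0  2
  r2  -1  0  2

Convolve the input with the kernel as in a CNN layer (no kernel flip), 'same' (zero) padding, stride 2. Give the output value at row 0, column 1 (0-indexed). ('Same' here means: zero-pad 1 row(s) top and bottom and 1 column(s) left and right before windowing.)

The receptive field on the zero-padded input at this output position is [0 0 0 / 16 13 15 / 18 16 13]. Elementwise product with the kernel and sum: 0·-2 + 0·-1 + 16·1 + 15·2 + 18·-1 + 13·2.

54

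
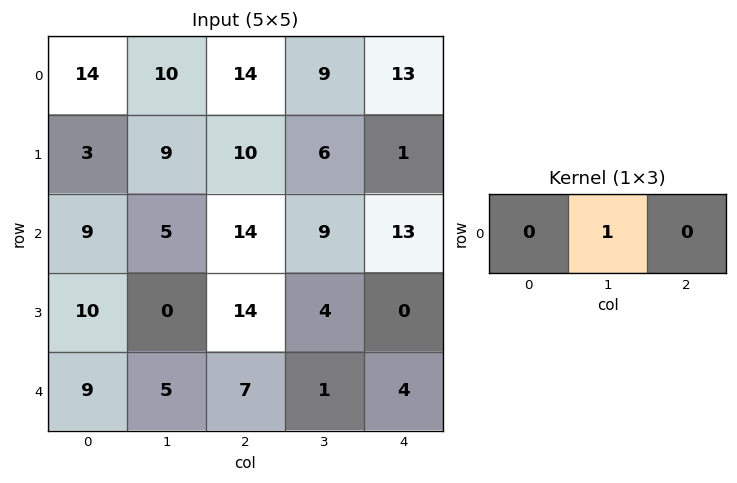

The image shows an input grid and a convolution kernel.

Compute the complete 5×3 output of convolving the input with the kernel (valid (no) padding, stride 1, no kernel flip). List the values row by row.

Output[0,0]: The receptive field on the input at this output position is [14 10 14]. Elementwise product with the kernel and sum: 10·1.
Output[0,1]: The receptive field on the input at this output position is [10 14 9]. Elementwise product with the kernel and sum: 14·1.

10 14 9
9 10 6
5 14 9
0 14 4
5 7 1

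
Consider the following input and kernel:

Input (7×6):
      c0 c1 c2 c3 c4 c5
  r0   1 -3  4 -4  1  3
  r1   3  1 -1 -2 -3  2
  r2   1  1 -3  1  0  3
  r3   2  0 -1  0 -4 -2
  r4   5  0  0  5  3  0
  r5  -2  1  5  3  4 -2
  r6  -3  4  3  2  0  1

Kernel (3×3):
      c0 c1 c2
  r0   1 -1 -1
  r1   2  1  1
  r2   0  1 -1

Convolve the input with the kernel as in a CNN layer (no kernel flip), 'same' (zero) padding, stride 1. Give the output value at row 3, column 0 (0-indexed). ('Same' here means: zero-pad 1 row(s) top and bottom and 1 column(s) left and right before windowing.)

The receptive field on the zero-padded input at this output position is [0 1 1 / 0 2 0 / 0 5 0]. Elementwise product with the kernel and sum: 0·1 + 1·-1 + 1·-1 + 0·2 + 2·1 + 0·1 + 5·1 + 0·-1.

5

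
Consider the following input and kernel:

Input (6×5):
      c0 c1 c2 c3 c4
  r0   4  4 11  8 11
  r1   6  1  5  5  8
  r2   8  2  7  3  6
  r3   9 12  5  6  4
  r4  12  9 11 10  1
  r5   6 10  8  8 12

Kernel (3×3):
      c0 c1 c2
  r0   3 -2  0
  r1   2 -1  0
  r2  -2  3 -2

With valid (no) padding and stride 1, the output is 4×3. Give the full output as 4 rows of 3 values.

-9 -2 5
38 -31 16
7 6 25
20 21 -1

Output[0,0]: The receptive field on the input at this output position is [4 4 11 / 6 1 5 / 8 2 7]. Elementwise product with the kernel and sum: 4·3 + 4·-2 + 6·2 + 1·-1 + 8·-2 + 2·3 + 7·-2.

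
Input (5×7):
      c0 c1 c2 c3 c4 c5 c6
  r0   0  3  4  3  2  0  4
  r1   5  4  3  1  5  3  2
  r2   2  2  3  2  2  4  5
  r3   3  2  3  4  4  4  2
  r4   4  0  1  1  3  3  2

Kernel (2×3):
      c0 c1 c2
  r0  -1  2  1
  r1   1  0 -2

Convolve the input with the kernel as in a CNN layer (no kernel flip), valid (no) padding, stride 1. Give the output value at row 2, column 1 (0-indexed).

The receptive field on the input at this output position is [2 3 2 / 2 3 4]. Elementwise product with the kernel and sum: 2·-1 + 3·2 + 2·1 + 2·1 + 4·-2.

0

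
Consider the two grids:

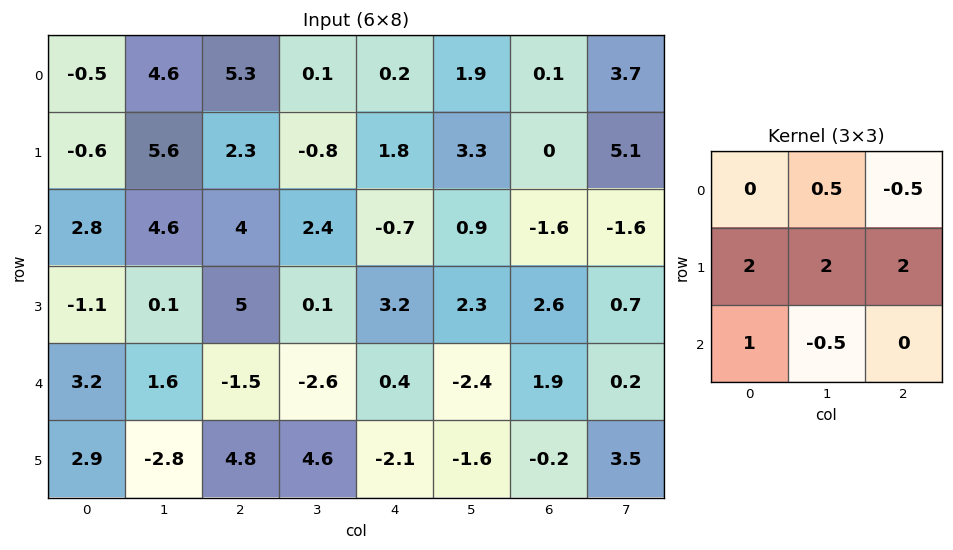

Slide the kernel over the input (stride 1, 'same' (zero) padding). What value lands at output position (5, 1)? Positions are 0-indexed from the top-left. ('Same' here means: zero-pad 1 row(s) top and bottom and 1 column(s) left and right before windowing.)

11.35

The receptive field on the zero-padded input at this output position is [3.2 1.6 -1.5 / 2.9 -2.8 4.8 / 0 0 0]. Elementwise product with the kernel and sum: 1.6·0.5 + -1.5·-0.5 + 2.9·2 + -2.8·2 + 4.8·2 + 0·1 + 0·-0.5.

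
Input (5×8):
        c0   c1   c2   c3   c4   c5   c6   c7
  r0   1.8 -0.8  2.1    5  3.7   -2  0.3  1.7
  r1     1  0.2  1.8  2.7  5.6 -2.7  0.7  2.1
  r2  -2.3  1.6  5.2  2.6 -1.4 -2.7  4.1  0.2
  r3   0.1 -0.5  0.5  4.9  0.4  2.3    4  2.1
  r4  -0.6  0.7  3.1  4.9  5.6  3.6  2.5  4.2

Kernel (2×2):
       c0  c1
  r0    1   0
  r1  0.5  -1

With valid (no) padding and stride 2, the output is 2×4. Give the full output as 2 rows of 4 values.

2.1 0.3 9.2 -1.45
-1.75 0.55 -3.5 4

Output[0,0]: The receptive field on the input at this output position is [1.8 -0.8 / 1 0.2]. Elementwise product with the kernel and sum: 1.8·1 + 1·0.5 + 0.2·-1.
Output[0,1]: The receptive field on the input at this output position is [2.1 5 / 1.8 2.7]. Elementwise product with the kernel and sum: 2.1·1 + 1.8·0.5 + 2.7·-1.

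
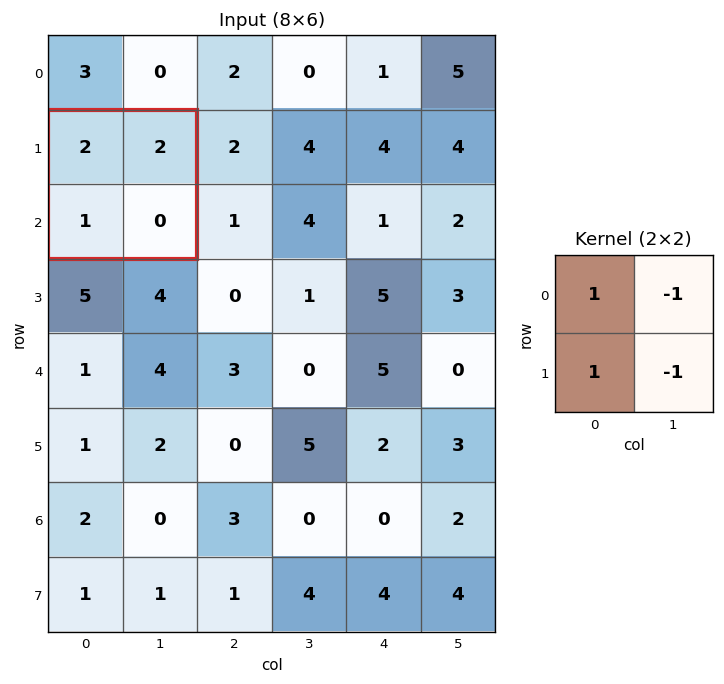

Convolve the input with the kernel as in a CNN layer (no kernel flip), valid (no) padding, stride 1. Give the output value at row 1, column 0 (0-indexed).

1

The receptive field on the input at this output position is [2 2 / 1 0]. Elementwise product with the kernel and sum: 2·1 + 2·-1 + 1·1 + 0·-1.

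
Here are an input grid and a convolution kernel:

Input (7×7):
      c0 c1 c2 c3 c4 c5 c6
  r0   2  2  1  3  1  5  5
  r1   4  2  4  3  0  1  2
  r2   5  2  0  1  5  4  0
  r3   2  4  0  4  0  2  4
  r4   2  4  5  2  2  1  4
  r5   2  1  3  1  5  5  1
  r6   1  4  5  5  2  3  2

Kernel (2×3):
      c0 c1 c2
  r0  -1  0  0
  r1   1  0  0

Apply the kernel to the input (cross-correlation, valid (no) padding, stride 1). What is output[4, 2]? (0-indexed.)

The receptive field on the input at this output position is [5 2 2 / 3 1 5]. Elementwise product with the kernel and sum: 5·-1 + 3·1.

-2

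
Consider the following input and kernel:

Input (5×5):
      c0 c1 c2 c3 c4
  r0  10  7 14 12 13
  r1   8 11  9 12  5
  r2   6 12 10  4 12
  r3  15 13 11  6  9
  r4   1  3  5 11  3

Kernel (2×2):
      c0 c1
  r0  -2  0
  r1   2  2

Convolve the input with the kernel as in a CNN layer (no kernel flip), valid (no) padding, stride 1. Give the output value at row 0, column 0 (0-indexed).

18

The receptive field on the input at this output position is [10 7 / 8 11]. Elementwise product with the kernel and sum: 10·-2 + 8·2 + 11·2.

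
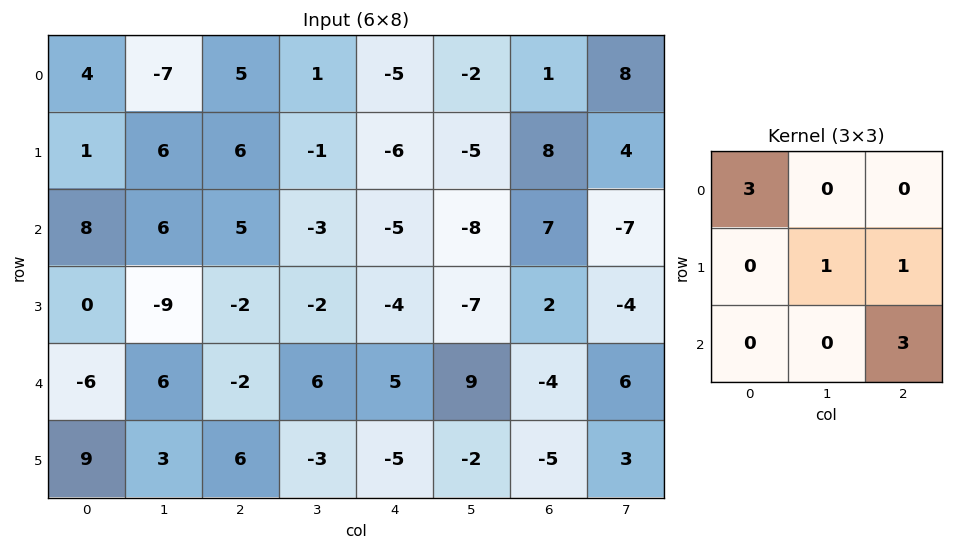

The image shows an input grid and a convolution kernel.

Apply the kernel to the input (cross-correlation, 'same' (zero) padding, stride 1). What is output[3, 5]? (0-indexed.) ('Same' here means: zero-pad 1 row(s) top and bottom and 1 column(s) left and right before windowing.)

The receptive field on the zero-padded input at this output position is [-5 -8 7 / -4 -7 2 / 5 9 -4]. Elementwise product with the kernel and sum: -5·3 + -7·1 + 2·1 + -4·3.

-32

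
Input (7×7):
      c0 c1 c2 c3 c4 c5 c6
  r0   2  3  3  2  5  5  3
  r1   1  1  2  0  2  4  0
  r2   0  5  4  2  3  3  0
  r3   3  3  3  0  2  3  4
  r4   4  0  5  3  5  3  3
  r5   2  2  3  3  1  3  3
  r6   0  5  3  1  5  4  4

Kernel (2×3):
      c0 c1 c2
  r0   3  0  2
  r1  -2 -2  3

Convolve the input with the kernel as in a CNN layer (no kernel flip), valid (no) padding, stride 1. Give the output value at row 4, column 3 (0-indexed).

The receptive field on the input at this output position is [3 5 3 / 3 1 3]. Elementwise product with the kernel and sum: 3·3 + 3·2 + 3·-2 + 1·-2 + 3·3.

16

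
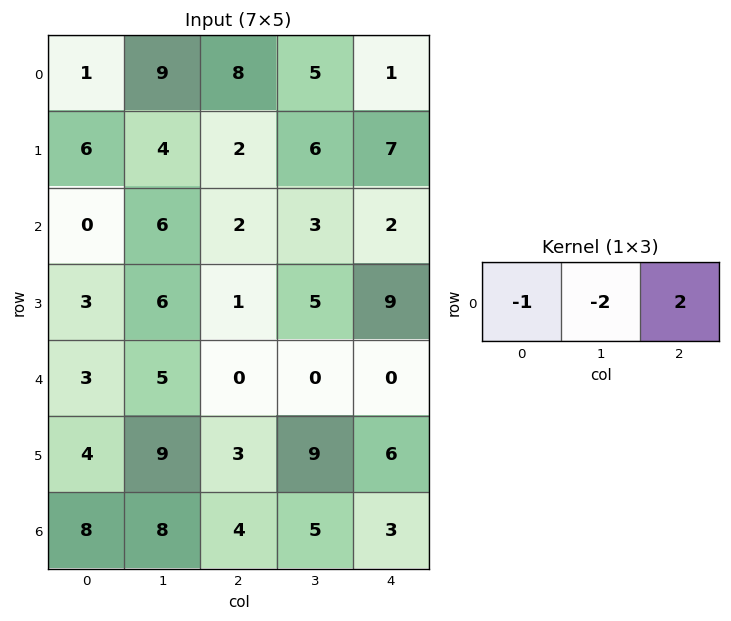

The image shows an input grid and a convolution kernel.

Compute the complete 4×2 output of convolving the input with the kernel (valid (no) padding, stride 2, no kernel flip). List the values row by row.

-3 -16
-8 -4
-13 0
-16 -8

Output[0,0]: The receptive field on the input at this output position is [1 9 8]. Elementwise product with the kernel and sum: 1·-1 + 9·-2 + 8·2.
Output[0,1]: The receptive field on the input at this output position is [8 5 1]. Elementwise product with the kernel and sum: 8·-1 + 5·-2 + 1·2.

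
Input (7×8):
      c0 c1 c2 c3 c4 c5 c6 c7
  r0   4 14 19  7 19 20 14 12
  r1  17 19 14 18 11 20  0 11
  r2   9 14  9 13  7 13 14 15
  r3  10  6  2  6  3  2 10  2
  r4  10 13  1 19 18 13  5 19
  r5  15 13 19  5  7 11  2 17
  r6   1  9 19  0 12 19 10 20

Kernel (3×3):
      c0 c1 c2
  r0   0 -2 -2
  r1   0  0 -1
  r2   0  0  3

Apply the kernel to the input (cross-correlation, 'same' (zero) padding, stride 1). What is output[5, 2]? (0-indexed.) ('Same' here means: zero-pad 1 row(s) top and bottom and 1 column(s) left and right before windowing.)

-45

The receptive field on the zero-padded input at this output position is [13 1 19 / 13 19 5 / 9 19 0]. Elementwise product with the kernel and sum: 1·-2 + 19·-2 + 5·-1 + 0·3.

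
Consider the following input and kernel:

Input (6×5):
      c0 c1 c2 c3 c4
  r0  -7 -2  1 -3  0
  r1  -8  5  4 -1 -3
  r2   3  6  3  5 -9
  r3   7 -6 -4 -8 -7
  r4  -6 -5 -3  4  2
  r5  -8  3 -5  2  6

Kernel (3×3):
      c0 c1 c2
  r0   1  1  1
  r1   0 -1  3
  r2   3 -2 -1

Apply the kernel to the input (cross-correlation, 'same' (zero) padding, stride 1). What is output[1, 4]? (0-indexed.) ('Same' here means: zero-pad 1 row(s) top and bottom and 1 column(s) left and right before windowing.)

The receptive field on the zero-padded input at this output position is [-3 0 0 / -1 -3 0 / 5 -9 0]. Elementwise product with the kernel and sum: -3·1 + 0·1 + 0·1 + -3·-1 + 0·3 + 5·3 + -9·-2 + 0·-1.

33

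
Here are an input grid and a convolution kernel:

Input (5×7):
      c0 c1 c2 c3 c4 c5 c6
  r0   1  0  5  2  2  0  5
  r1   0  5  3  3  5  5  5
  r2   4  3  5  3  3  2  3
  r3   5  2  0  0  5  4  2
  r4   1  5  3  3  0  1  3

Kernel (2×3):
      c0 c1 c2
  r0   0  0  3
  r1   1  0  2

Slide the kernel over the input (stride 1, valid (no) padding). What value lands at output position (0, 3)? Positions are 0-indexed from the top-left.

13

The receptive field on the input at this output position is [2 2 0 / 3 5 5]. Elementwise product with the kernel and sum: 0·3 + 3·1 + 5·2.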